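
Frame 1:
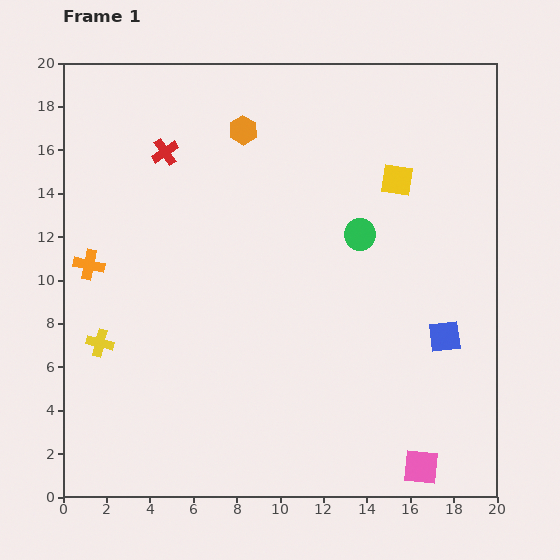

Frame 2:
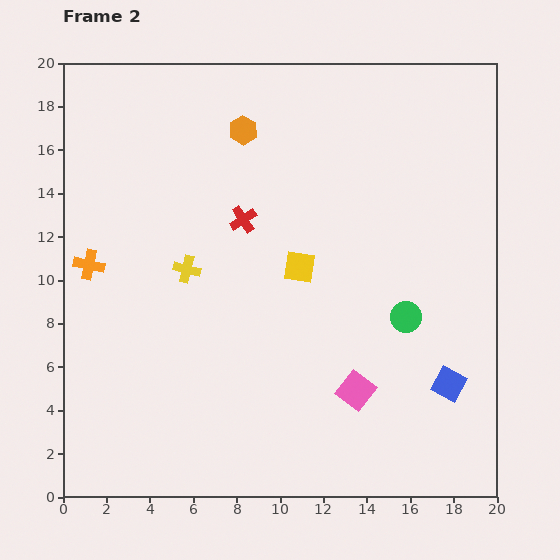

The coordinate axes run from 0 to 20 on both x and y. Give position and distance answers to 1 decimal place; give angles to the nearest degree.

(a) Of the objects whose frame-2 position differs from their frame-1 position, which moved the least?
the blue square

(moved 2.2)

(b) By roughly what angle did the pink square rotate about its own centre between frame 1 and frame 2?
31° clockwise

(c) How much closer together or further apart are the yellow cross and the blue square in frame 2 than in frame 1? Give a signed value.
-2.7

Distance in frame 1: 15.9. Distance in frame 2: 13.2.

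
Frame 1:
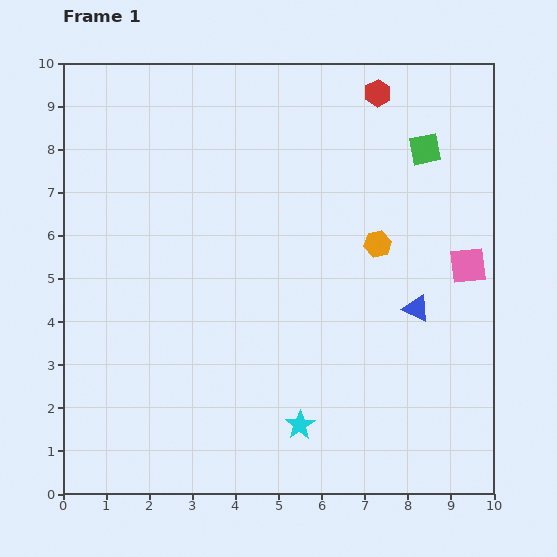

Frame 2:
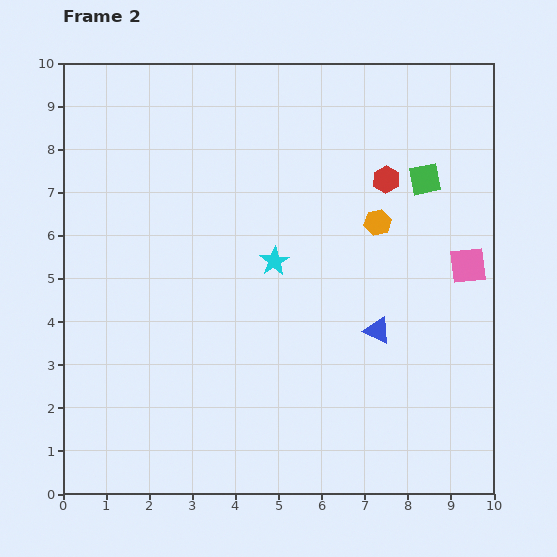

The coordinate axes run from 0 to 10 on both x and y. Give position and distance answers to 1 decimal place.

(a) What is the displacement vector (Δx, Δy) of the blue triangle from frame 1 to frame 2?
(-0.9, -0.5)

The blue triangle was at (8.2, 4.3) in frame 1 and (7.3, 3.8) in frame 2.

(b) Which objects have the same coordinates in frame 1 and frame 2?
the pink square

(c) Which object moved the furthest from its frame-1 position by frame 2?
the cyan star

(moved 3.8; next 2.0)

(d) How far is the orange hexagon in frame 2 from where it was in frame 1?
0.5

The orange hexagon moved from (7.3, 5.8) to (7.3, 6.3), a distance of √(0.0² + 0.5²) ≈ 0.5.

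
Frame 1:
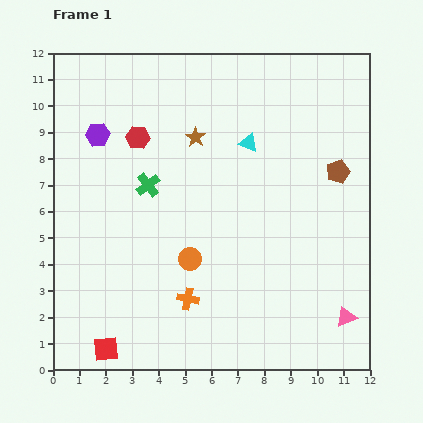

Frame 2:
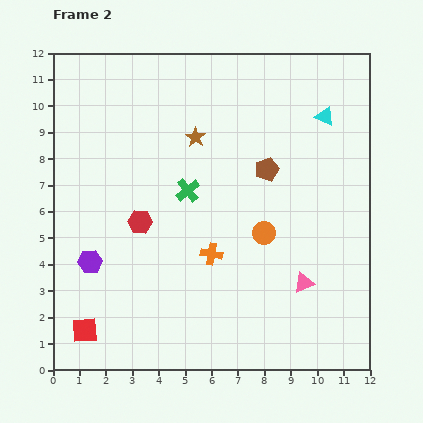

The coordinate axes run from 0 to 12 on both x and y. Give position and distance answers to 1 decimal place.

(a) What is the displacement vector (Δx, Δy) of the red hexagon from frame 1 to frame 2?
(0.1, -3.2)

The red hexagon was at (3.2, 8.8) in frame 1 and (3.3, 5.6) in frame 2.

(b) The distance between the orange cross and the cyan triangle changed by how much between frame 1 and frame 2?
+0.4

Distance in frame 1: 6.3. Distance in frame 2: 6.7.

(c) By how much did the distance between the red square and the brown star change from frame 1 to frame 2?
-0.3

Distance in frame 1: 8.7. Distance in frame 2: 8.4.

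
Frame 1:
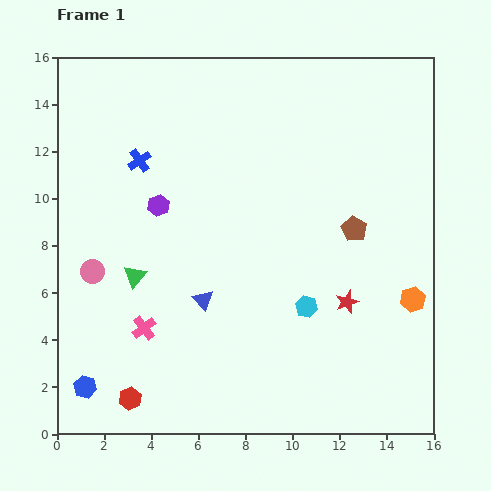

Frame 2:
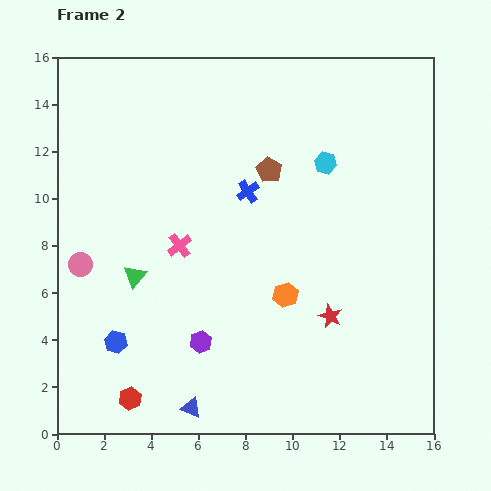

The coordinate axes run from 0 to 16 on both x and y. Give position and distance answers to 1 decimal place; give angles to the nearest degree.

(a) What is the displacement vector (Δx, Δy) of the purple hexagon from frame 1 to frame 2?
(1.8, -5.8)

The purple hexagon was at (4.3, 9.7) in frame 1 and (6.1, 3.9) in frame 2.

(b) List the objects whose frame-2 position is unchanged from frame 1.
the green triangle, the red hexagon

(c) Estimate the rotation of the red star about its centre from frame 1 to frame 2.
28° counter-clockwise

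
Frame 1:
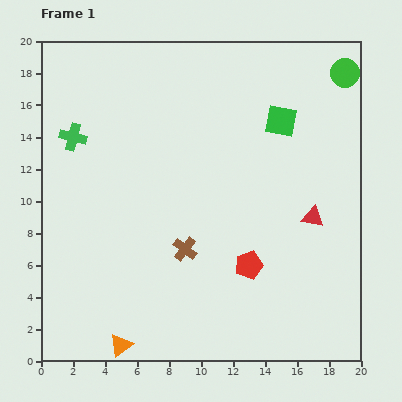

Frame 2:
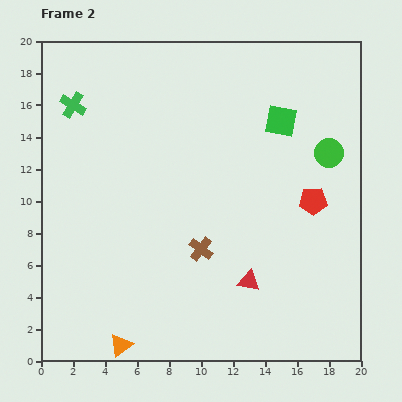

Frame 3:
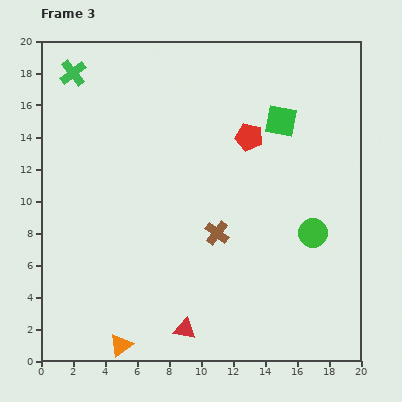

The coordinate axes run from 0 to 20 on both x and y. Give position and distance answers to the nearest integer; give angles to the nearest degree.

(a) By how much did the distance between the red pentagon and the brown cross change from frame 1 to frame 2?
+4

Distance in frame 1: 4. Distance in frame 2: 8.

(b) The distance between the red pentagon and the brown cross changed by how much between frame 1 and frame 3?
+2

Distance in frame 1: 4. Distance in frame 3: 6.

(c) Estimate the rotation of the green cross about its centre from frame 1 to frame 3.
37° clockwise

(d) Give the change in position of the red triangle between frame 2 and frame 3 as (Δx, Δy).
(-4, -3)

The red triangle was at (13, 5) in frame 2 and (9, 2) in frame 3.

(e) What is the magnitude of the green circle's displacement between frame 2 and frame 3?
5

The green circle moved from (18, 13) to (17, 8), a distance of √(1² + 5²) ≈ 5.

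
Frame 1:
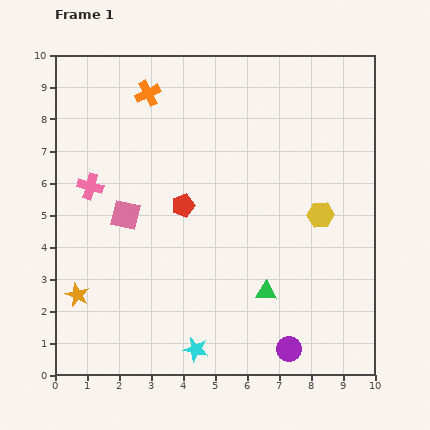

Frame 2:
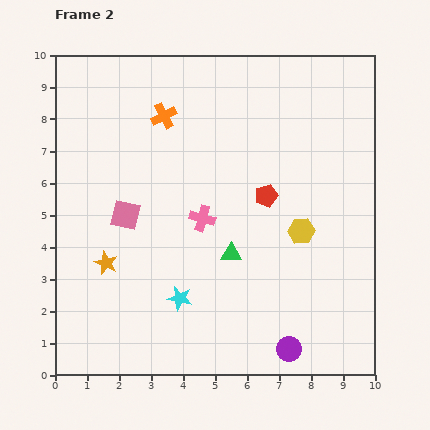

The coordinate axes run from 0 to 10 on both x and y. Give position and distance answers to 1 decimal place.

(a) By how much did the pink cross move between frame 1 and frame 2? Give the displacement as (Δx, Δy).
(3.5, -1.0)

The pink cross was at (1.1, 5.9) in frame 1 and (4.6, 4.9) in frame 2.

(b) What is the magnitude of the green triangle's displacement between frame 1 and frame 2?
1.6

The green triangle moved from (6.6, 2.6) to (5.5, 3.8), a distance of √(1.1² + 1.2²) ≈ 1.6.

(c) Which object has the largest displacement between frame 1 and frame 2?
the pink cross

(moved 3.6; next 2.6)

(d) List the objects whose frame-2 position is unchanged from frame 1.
the pink square, the purple circle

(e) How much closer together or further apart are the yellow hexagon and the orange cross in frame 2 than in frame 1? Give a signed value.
-1.0

Distance in frame 1: 6.6. Distance in frame 2: 5.6.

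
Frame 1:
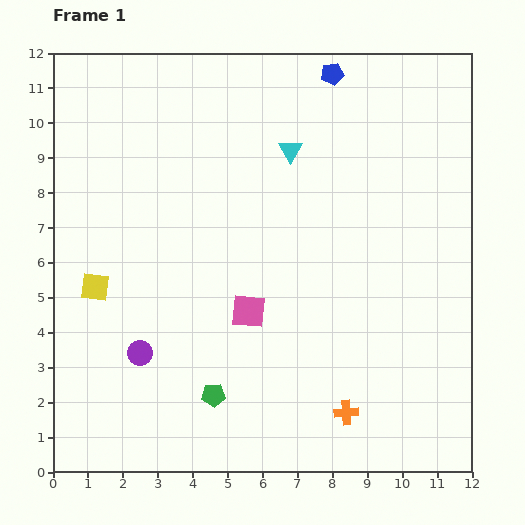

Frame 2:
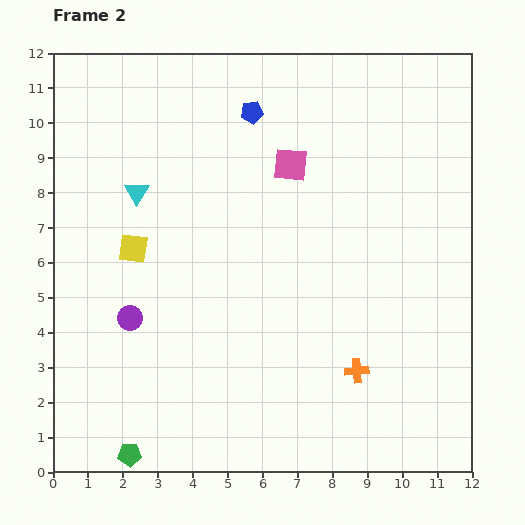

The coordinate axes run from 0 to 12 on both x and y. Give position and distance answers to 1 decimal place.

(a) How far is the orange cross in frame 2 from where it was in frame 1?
1.2

The orange cross moved from (8.4, 1.7) to (8.7, 2.9), a distance of √(0.3² + 1.2²) ≈ 1.2.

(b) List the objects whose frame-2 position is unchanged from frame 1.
none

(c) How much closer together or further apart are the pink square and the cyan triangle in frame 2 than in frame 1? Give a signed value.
-0.3

Distance in frame 1: 4.8. Distance in frame 2: 4.5.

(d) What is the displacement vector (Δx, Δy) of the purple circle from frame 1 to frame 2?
(-0.3, 1.0)

The purple circle was at (2.5, 3.4) in frame 1 and (2.2, 4.4) in frame 2.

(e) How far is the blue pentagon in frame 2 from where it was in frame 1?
2.5

The blue pentagon moved from (8.0, 11.4) to (5.7, 10.3), a distance of √(2.3² + 1.1²) ≈ 2.5.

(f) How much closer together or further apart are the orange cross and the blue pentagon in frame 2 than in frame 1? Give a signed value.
-1.7

Distance in frame 1: 9.7. Distance in frame 2: 8.0.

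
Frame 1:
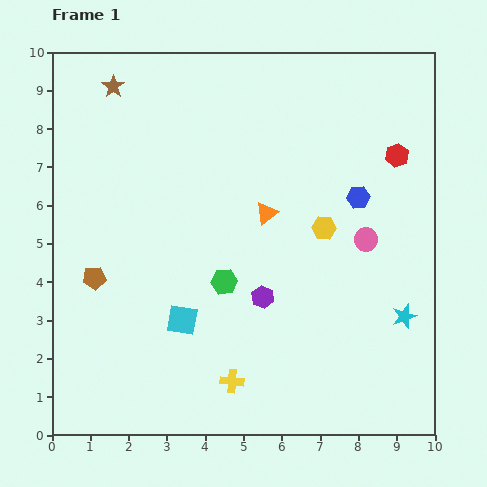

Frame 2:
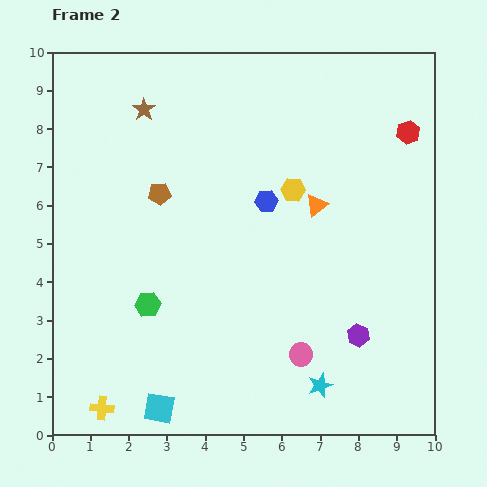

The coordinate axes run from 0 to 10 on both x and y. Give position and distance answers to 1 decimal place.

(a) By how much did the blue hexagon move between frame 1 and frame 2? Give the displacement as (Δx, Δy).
(-2.4, -0.1)

The blue hexagon was at (8.0, 6.2) in frame 1 and (5.6, 6.1) in frame 2.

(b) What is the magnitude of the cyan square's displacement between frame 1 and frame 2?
2.4

The cyan square moved from (3.4, 3.0) to (2.8, 0.7), a distance of √(0.6² + 2.3²) ≈ 2.4.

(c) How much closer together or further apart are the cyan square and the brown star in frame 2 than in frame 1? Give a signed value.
+1.4

Distance in frame 1: 6.4. Distance in frame 2: 7.8.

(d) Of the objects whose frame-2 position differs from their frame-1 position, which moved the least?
the red hexagon

(moved 0.7)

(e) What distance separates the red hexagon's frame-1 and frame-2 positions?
0.7

The red hexagon moved from (9.0, 7.3) to (9.3, 7.9), a distance of √(0.3² + 0.6²) ≈ 0.7.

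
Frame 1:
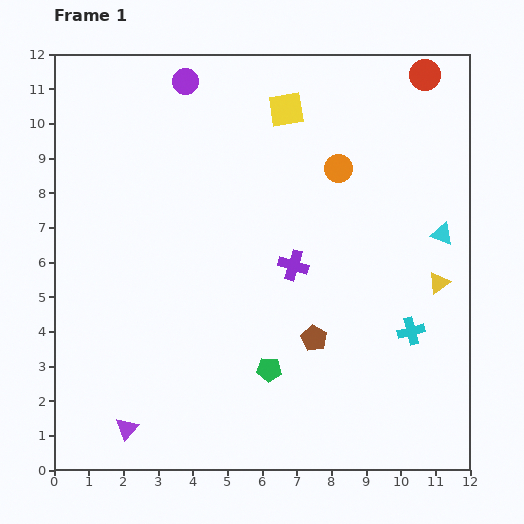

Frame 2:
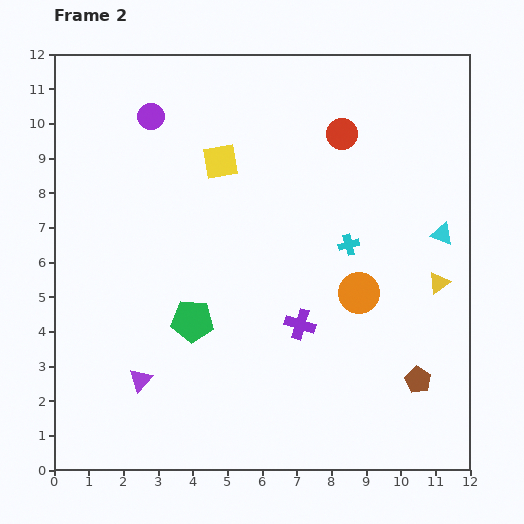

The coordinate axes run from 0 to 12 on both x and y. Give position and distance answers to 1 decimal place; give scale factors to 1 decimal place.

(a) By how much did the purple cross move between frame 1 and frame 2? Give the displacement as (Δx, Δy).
(0.2, -1.7)

The purple cross was at (6.9, 5.9) in frame 1 and (7.1, 4.2) in frame 2.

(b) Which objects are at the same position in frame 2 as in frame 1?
the cyan triangle, the yellow triangle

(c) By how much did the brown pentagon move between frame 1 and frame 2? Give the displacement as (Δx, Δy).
(3.0, -1.2)

The brown pentagon was at (7.5, 3.8) in frame 1 and (10.5, 2.6) in frame 2.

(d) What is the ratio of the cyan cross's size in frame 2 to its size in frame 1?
0.8×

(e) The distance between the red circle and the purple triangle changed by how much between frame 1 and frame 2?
-4.1

Distance in frame 1: 13.3. Distance in frame 2: 9.2.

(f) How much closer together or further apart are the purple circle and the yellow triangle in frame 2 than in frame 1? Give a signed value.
+0.3

Distance in frame 1: 9.3. Distance in frame 2: 9.6.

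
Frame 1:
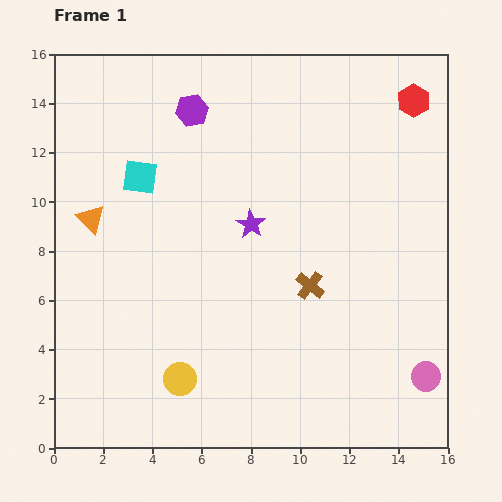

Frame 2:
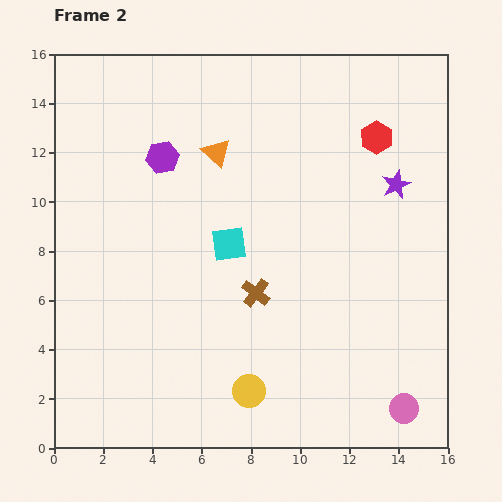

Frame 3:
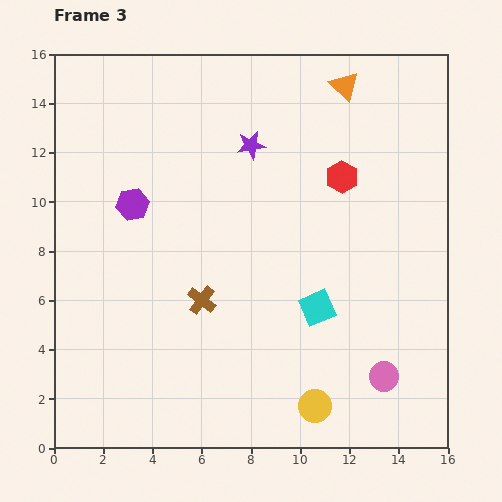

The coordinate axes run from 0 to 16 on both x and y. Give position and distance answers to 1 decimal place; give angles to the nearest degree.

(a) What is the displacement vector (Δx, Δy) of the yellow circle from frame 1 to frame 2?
(2.8, -0.5)

The yellow circle was at (5.1, 2.8) in frame 1 and (7.9, 2.3) in frame 2.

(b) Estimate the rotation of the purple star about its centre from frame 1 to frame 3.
31° clockwise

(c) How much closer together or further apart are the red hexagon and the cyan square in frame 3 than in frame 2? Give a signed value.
-2.0

Distance in frame 2: 7.4. Distance in frame 3: 5.4.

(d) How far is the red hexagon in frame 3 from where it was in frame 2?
2.1

The red hexagon moved from (13.1, 12.6) to (11.7, 11.0), a distance of √(1.4² + 1.6²) ≈ 2.1.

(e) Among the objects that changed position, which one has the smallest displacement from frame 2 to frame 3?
the pink circle

(moved 1.5)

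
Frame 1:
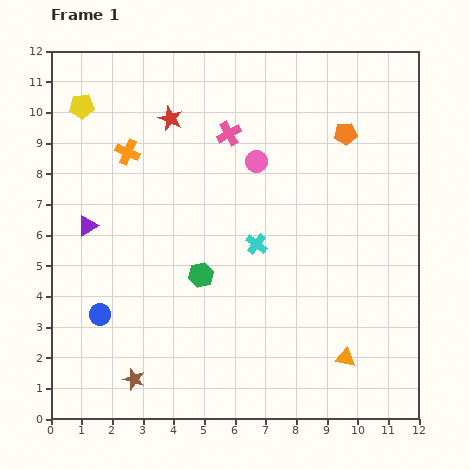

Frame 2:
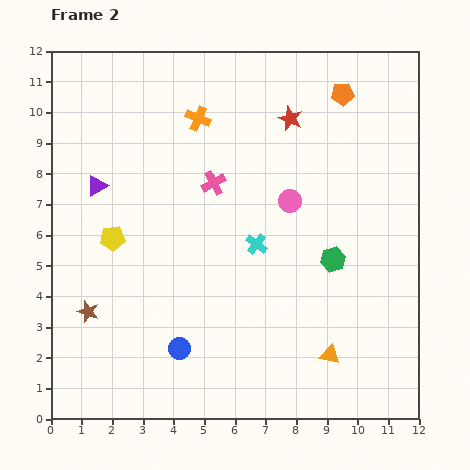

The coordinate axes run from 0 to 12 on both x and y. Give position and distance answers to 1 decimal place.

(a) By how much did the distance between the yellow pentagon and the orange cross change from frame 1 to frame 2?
+2.7

Distance in frame 1: 2.1. Distance in frame 2: 4.8.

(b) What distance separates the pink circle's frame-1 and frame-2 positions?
1.7

The pink circle moved from (6.7, 8.4) to (7.8, 7.1), a distance of √(1.1² + 1.3²) ≈ 1.7.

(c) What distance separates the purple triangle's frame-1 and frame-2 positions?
1.3

The purple triangle moved from (1.2, 6.3) to (1.5, 7.6), a distance of √(0.3² + 1.3²) ≈ 1.3.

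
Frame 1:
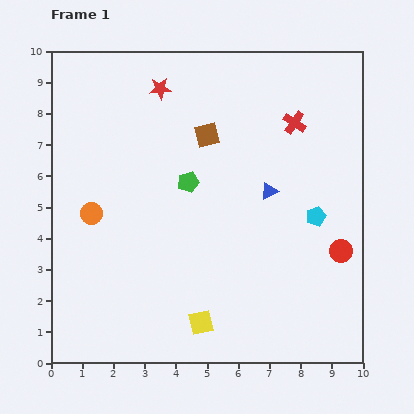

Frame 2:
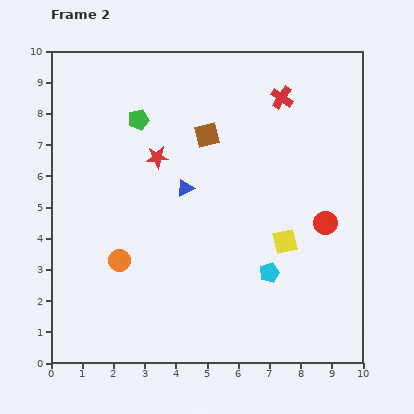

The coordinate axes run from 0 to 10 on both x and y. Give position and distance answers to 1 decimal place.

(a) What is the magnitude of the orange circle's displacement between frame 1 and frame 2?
1.7

The orange circle moved from (1.3, 4.8) to (2.2, 3.3), a distance of √(0.9² + 1.5²) ≈ 1.7.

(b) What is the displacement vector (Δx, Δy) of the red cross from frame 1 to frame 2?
(-0.4, 0.8)

The red cross was at (7.8, 7.7) in frame 1 and (7.4, 8.5) in frame 2.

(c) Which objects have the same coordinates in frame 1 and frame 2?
the brown square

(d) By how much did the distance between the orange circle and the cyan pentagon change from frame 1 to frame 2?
-2.4

Distance in frame 1: 7.2. Distance in frame 2: 4.8.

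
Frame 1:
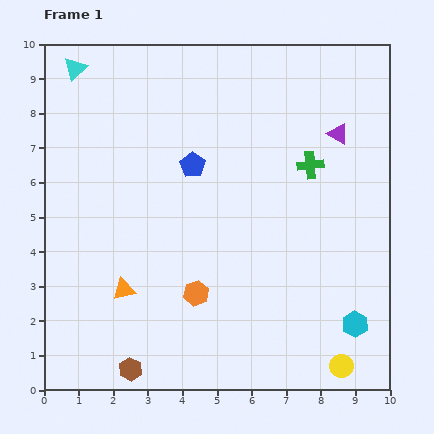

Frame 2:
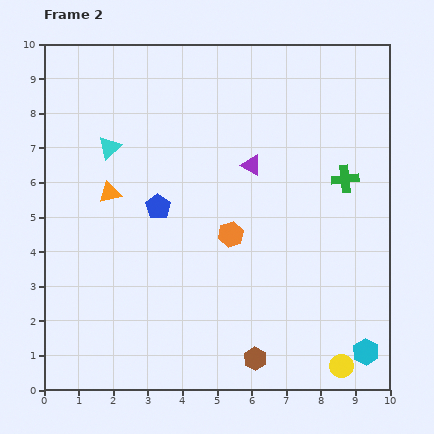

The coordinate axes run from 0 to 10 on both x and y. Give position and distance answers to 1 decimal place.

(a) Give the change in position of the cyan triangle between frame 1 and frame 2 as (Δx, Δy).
(1.0, -2.3)

The cyan triangle was at (0.9, 9.3) in frame 1 and (1.9, 7.0) in frame 2.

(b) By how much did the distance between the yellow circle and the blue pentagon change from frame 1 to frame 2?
-0.2

Distance in frame 1: 7.2. Distance in frame 2: 7.0.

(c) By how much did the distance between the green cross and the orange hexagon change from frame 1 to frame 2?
-1.3

Distance in frame 1: 5.0. Distance in frame 2: 3.7.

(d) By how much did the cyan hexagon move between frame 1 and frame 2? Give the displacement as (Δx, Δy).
(0.3, -0.8)

The cyan hexagon was at (9.0, 1.9) in frame 1 and (9.3, 1.1) in frame 2.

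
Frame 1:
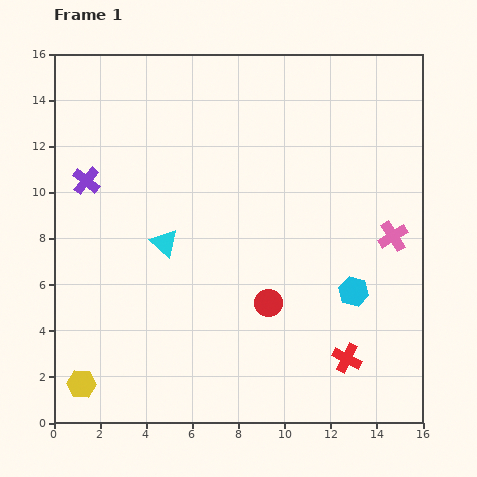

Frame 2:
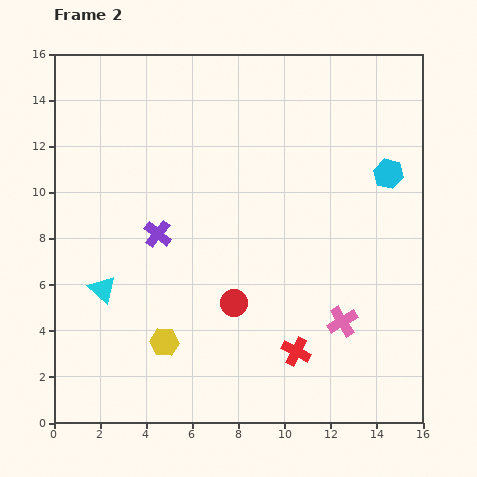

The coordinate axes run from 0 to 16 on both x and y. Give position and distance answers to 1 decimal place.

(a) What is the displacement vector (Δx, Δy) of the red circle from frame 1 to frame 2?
(-1.5, 0.0)

The red circle was at (9.3, 5.2) in frame 1 and (7.8, 5.2) in frame 2.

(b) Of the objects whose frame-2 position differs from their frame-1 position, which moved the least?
the red circle

(moved 1.5)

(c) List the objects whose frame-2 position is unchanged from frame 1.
none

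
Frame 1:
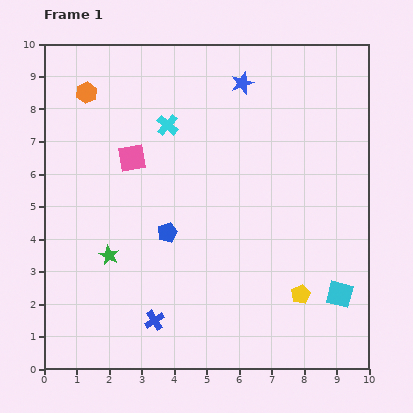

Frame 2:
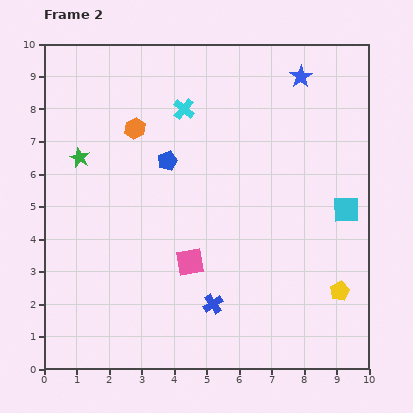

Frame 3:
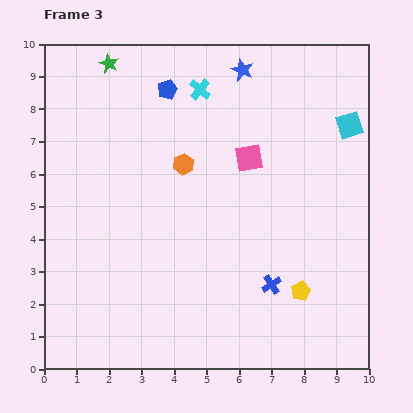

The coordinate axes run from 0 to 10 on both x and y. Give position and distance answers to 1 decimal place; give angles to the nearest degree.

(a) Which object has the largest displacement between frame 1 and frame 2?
the pink square

(moved 3.7; next 3.1)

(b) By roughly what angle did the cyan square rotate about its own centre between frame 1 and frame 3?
32° counter-clockwise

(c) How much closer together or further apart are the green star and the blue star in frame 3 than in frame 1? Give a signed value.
-2.6

Distance in frame 1: 6.7. Distance in frame 3: 4.1.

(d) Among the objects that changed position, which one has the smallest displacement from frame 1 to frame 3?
the yellow pentagon

(moved 0.1)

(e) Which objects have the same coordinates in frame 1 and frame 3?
none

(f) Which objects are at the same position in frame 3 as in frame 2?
none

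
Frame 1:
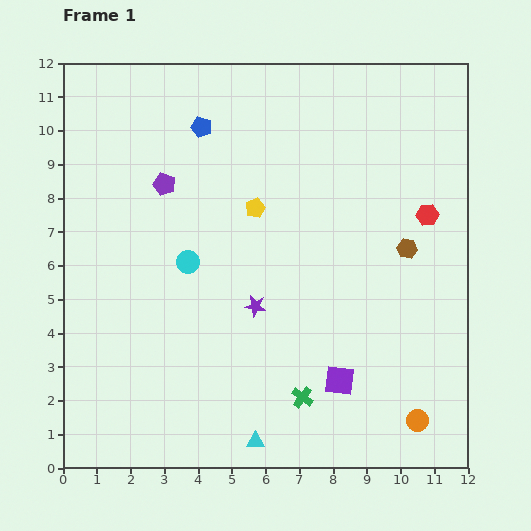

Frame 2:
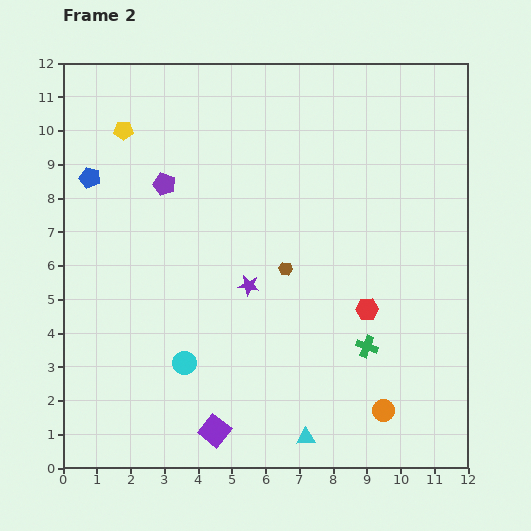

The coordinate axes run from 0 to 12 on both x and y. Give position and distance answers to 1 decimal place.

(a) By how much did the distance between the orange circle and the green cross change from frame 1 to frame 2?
-1.5

Distance in frame 1: 3.5. Distance in frame 2: 2.0.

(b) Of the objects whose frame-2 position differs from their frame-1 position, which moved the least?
the purple star

(moved 0.6)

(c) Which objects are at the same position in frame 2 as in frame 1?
the purple pentagon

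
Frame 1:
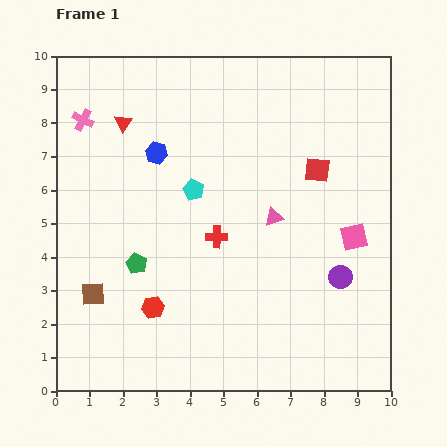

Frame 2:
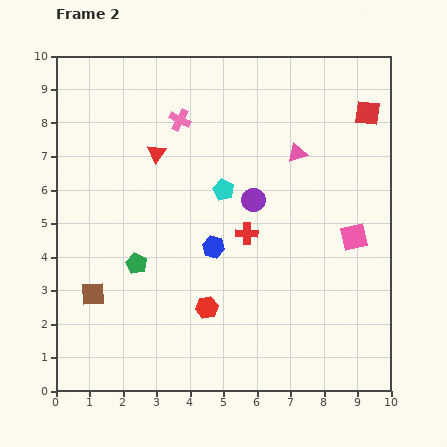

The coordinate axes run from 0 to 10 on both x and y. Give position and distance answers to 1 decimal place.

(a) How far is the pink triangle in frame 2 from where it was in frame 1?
2.0

The pink triangle moved from (6.5, 5.2) to (7.2, 7.1), a distance of √(0.7² + 1.9²) ≈ 2.0.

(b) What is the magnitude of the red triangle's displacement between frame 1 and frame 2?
1.3

The red triangle moved from (2.0, 8.0) to (3.0, 7.1), a distance of √(1.0² + 0.9²) ≈ 1.3.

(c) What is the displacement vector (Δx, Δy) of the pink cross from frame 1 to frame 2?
(2.9, 0.0)

The pink cross was at (0.8, 8.1) in frame 1 and (3.7, 8.1) in frame 2.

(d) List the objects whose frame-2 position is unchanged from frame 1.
the pink square, the brown square, the green pentagon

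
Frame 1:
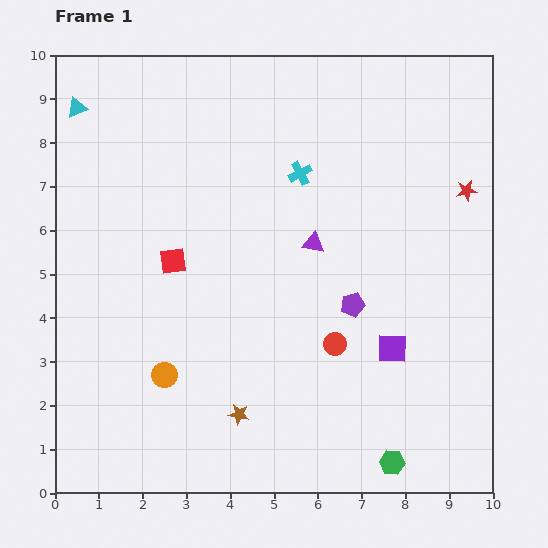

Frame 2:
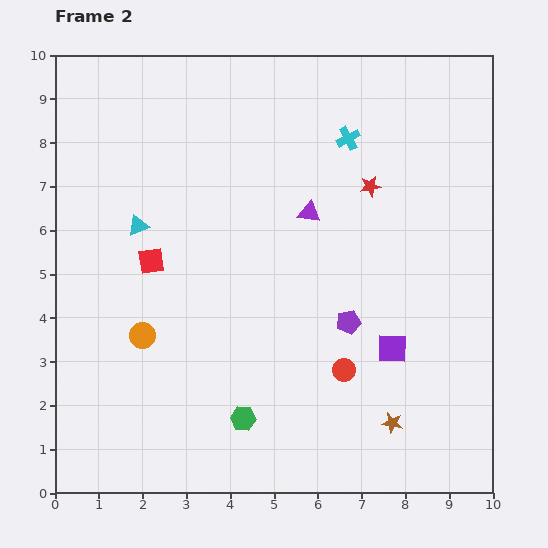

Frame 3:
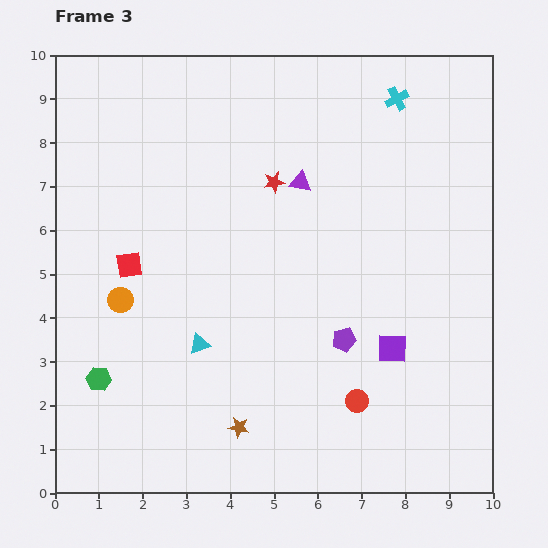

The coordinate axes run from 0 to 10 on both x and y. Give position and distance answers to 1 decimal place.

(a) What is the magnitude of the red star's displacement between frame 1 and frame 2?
2.2

The red star moved from (9.4, 6.9) to (7.2, 7.0), a distance of √(2.2² + 0.1²) ≈ 2.2.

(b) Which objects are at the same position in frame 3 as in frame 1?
the purple square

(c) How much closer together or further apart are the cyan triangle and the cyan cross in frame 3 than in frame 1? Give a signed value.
+1.9

Distance in frame 1: 5.3. Distance in frame 3: 7.2.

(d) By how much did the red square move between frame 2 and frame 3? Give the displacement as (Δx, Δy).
(-0.5, -0.1)

The red square was at (2.2, 5.3) in frame 2 and (1.7, 5.2) in frame 3.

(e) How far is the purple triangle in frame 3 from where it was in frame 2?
0.7

The purple triangle moved from (5.8, 6.4) to (5.6, 7.1), a distance of √(0.2² + 0.7²) ≈ 0.7.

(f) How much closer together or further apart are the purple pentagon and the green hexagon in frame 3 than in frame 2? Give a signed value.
+2.4

Distance in frame 2: 3.3. Distance in frame 3: 5.7.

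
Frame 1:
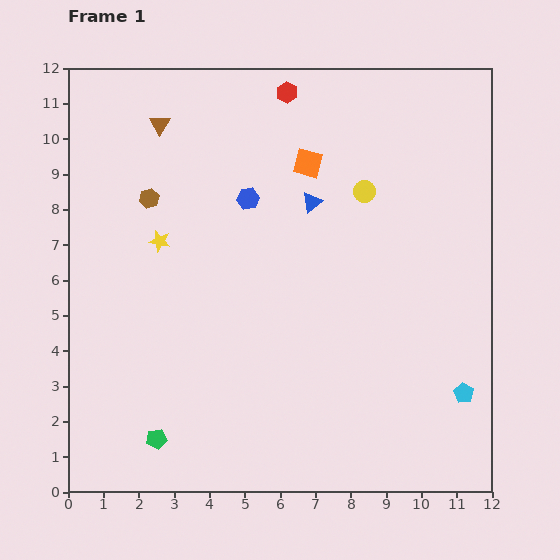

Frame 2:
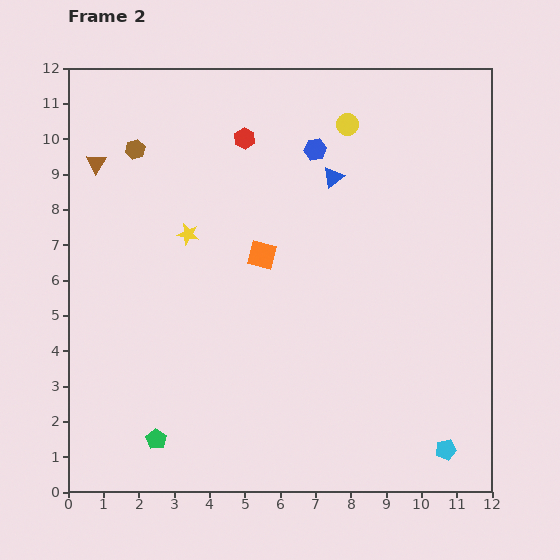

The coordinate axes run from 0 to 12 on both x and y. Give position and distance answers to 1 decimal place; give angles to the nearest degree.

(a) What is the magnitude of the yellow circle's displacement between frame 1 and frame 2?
2.0

The yellow circle moved from (8.4, 8.5) to (7.9, 10.4), a distance of √(0.5² + 1.9²) ≈ 2.0.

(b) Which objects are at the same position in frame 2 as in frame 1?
the green pentagon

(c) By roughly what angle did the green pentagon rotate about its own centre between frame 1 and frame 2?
30° counter-clockwise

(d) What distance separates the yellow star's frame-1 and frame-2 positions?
0.8

The yellow star moved from (2.6, 7.1) to (3.4, 7.3), a distance of √(0.8² + 0.2²) ≈ 0.8.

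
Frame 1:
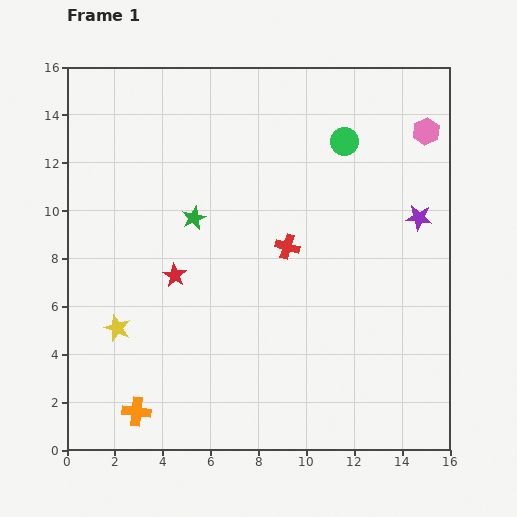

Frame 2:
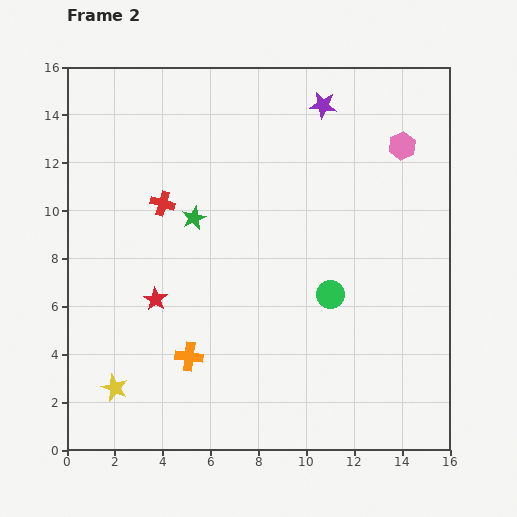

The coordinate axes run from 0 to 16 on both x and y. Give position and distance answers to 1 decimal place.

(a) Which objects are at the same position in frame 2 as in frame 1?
the green star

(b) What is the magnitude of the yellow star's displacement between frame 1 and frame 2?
2.5

The yellow star moved from (2.1, 5.1) to (2.0, 2.6), a distance of √(0.1² + 2.5²) ≈ 2.5.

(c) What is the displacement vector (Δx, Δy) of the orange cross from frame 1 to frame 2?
(2.2, 2.3)

The orange cross was at (2.9, 1.6) in frame 1 and (5.1, 3.9) in frame 2.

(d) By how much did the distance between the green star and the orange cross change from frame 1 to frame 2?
-2.6

Distance in frame 1: 8.4. Distance in frame 2: 5.8.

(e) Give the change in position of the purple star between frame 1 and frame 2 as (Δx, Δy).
(-4.0, 4.7)

The purple star was at (14.7, 9.7) in frame 1 and (10.7, 14.4) in frame 2.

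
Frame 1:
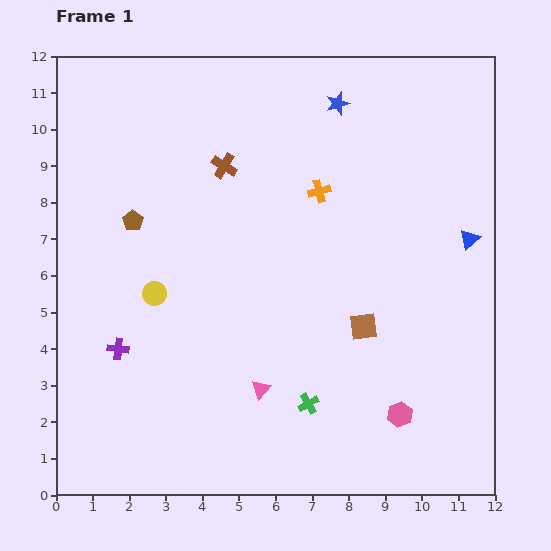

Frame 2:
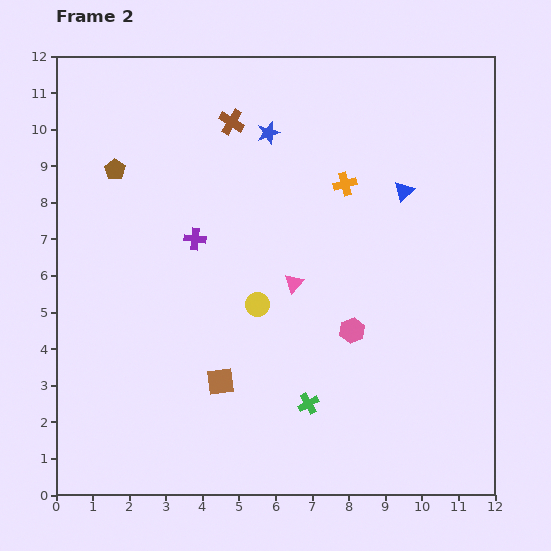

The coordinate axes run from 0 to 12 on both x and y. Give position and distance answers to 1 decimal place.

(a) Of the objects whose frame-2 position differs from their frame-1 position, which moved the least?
the orange cross

(moved 0.7)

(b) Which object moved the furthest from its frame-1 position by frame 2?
the brown square

(moved 4.2; next 3.7)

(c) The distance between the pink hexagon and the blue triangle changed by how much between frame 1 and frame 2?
-1.2

Distance in frame 1: 5.2. Distance in frame 2: 4.0.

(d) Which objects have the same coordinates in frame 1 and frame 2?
the green cross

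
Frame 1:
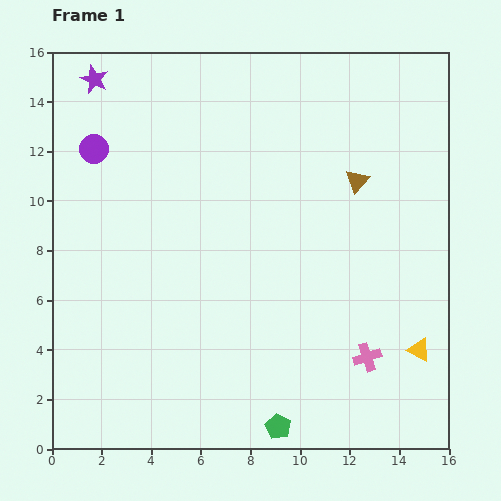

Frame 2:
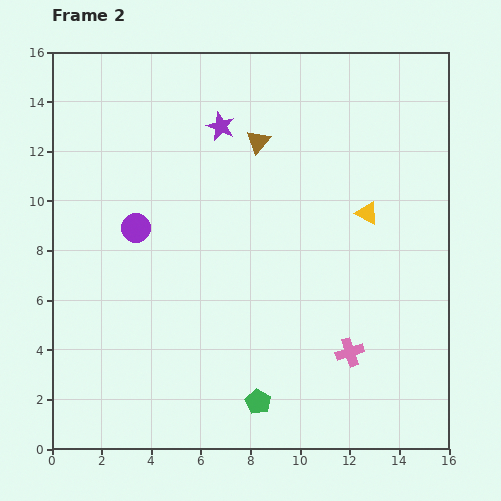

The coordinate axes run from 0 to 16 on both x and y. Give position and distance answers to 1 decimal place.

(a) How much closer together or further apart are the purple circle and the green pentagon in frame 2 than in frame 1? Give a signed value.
-4.9

Distance in frame 1: 13.4. Distance in frame 2: 8.5.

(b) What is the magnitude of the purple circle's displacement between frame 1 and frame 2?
3.6

The purple circle moved from (1.7, 12.1) to (3.4, 8.9), a distance of √(1.7² + 3.2²) ≈ 3.6.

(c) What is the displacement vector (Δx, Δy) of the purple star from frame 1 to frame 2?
(5.1, -1.9)

The purple star was at (1.7, 14.9) in frame 1 and (6.8, 13.0) in frame 2.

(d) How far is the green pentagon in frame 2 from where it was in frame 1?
1.3

The green pentagon moved from (9.1, 0.9) to (8.3, 1.9), a distance of √(0.8² + 1.0²) ≈ 1.3.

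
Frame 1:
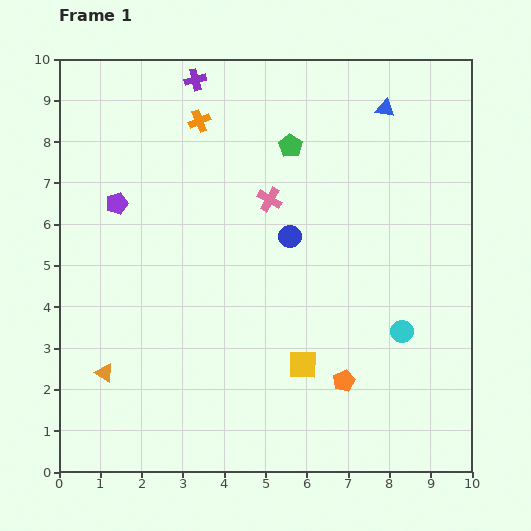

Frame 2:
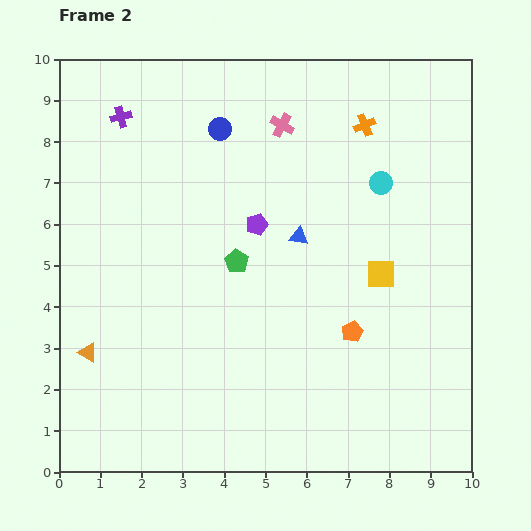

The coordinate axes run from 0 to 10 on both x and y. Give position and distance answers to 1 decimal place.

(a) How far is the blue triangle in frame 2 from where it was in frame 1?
3.7

The blue triangle moved from (7.9, 8.8) to (5.8, 5.7), a distance of √(2.1² + 3.1²) ≈ 3.7.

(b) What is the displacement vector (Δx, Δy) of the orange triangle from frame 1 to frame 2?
(-0.4, 0.5)

The orange triangle was at (1.1, 2.4) in frame 1 and (0.7, 2.9) in frame 2.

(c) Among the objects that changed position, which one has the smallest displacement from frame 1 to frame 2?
the orange triangle

(moved 0.6)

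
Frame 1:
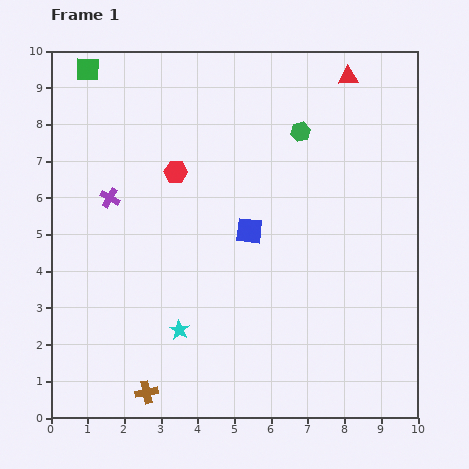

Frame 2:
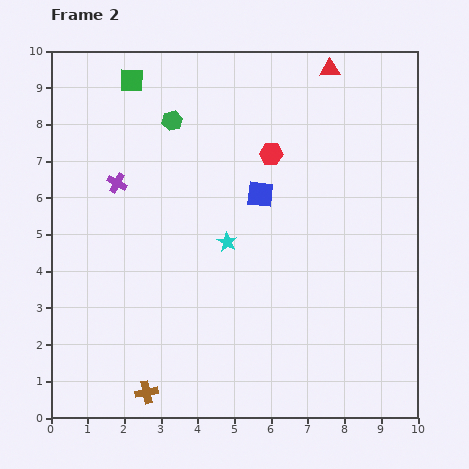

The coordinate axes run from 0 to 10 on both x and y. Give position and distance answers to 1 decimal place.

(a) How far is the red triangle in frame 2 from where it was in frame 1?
0.5

The red triangle moved from (8.1, 9.3) to (7.6, 9.5), a distance of √(0.5² + 0.2²) ≈ 0.5.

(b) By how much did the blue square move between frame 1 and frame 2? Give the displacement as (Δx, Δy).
(0.3, 1.0)

The blue square was at (5.4, 5.1) in frame 1 and (5.7, 6.1) in frame 2.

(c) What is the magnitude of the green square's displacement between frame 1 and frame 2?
1.2

The green square moved from (1.0, 9.5) to (2.2, 9.2), a distance of √(1.2² + 0.3²) ≈ 1.2.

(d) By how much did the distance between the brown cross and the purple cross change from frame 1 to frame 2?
+0.4

Distance in frame 1: 5.4. Distance in frame 2: 5.8.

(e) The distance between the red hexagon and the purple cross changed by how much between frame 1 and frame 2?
+2.4

Distance in frame 1: 1.9. Distance in frame 2: 4.3.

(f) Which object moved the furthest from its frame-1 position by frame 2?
the green hexagon

(moved 3.5; next 2.7)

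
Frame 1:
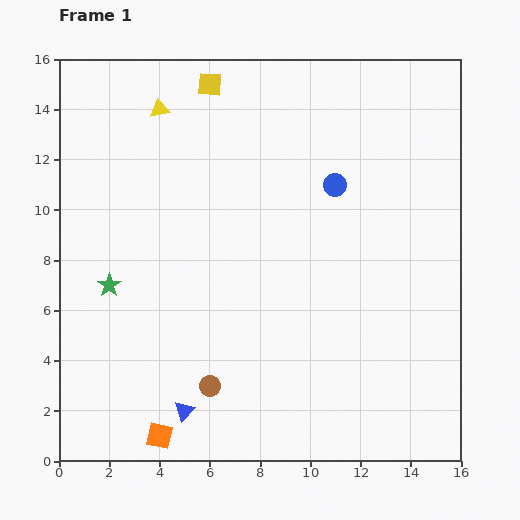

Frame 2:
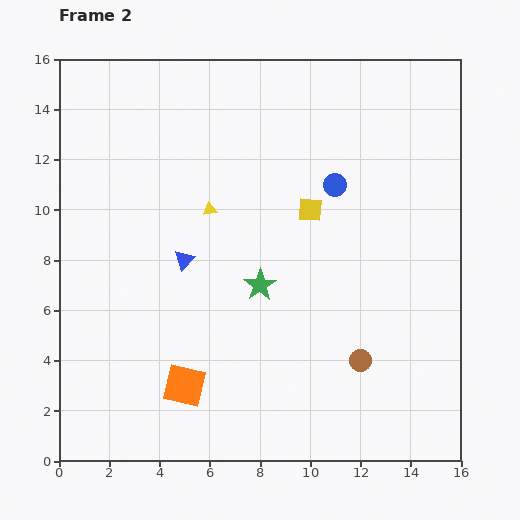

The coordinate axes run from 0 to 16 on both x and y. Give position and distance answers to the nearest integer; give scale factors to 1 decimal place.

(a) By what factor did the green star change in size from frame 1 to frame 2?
1.4×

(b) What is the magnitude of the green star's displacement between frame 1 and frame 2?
6

The green star moved from (2, 7) to (8, 7), a distance of √(6² + 0²) ≈ 6.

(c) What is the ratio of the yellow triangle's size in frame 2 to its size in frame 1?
0.7×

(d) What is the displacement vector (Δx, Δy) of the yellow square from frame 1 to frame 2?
(4, -5)

The yellow square was at (6, 15) in frame 1 and (10, 10) in frame 2.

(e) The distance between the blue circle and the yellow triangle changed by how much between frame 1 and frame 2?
-3

Distance in frame 1: 8. Distance in frame 2: 5.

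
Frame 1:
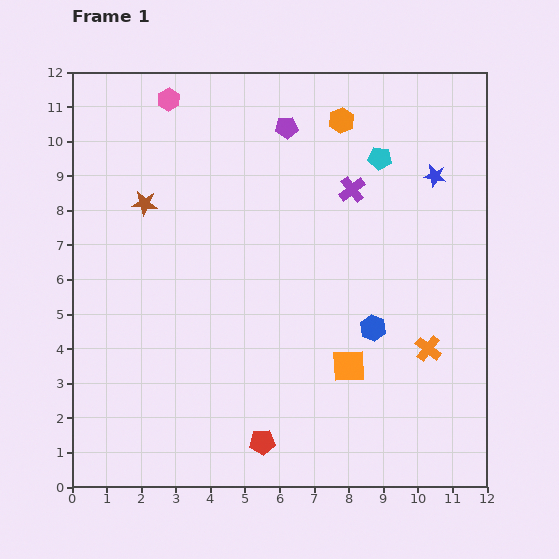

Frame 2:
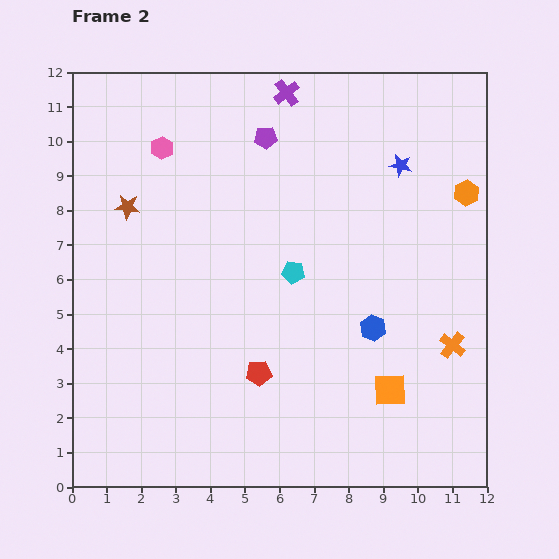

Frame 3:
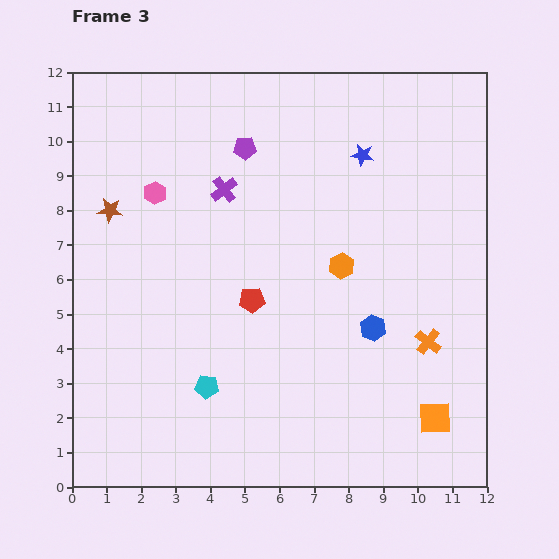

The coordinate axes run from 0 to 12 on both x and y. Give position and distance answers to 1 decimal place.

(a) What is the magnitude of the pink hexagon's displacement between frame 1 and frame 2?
1.4

The pink hexagon moved from (2.8, 11.2) to (2.6, 9.8), a distance of √(0.2² + 1.4²) ≈ 1.4.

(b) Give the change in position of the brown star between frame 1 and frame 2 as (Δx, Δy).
(-0.5, -0.1)

The brown star was at (2.1, 8.2) in frame 1 and (1.6, 8.1) in frame 2.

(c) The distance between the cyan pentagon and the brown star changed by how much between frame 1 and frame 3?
-1.1

Distance in frame 1: 6.9. Distance in frame 3: 5.8.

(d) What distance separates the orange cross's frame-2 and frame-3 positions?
0.7

The orange cross moved from (11.0, 4.1) to (10.3, 4.2), a distance of √(0.7² + 0.1²) ≈ 0.7.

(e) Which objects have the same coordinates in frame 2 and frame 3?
the blue hexagon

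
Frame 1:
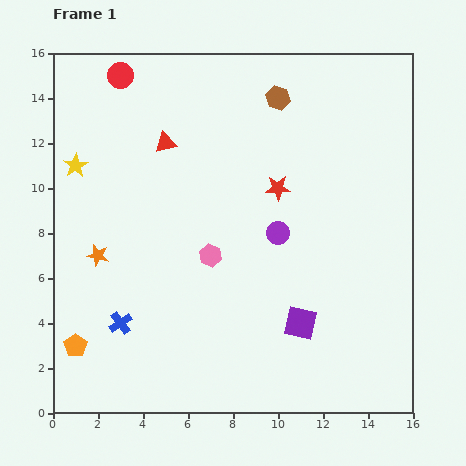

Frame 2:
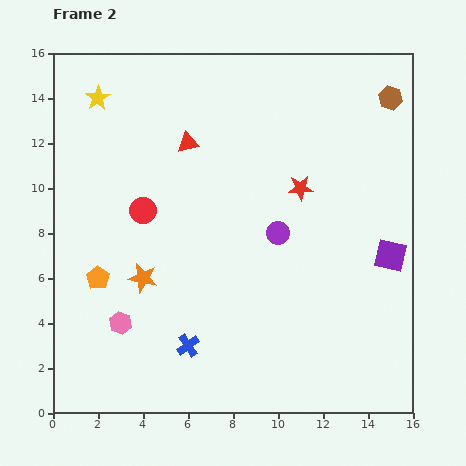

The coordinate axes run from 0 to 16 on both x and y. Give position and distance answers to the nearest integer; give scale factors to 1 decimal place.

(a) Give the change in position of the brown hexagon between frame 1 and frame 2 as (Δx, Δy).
(5, 0)

The brown hexagon was at (10, 14) in frame 1 and (15, 14) in frame 2.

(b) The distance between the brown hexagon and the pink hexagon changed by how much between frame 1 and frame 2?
+8

Distance in frame 1: 8. Distance in frame 2: 16.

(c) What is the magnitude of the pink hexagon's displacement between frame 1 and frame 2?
5

The pink hexagon moved from (7, 7) to (3, 4), a distance of √(4² + 3²) ≈ 5.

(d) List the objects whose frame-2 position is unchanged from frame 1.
the purple circle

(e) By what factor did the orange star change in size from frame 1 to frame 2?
1.4×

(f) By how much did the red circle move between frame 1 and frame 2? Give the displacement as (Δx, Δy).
(1, -6)

The red circle was at (3, 15) in frame 1 and (4, 9) in frame 2.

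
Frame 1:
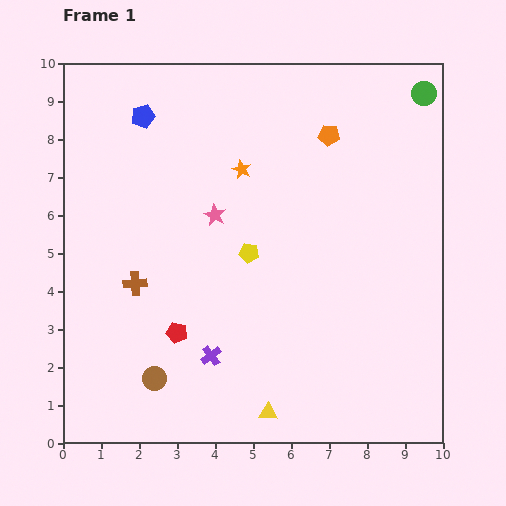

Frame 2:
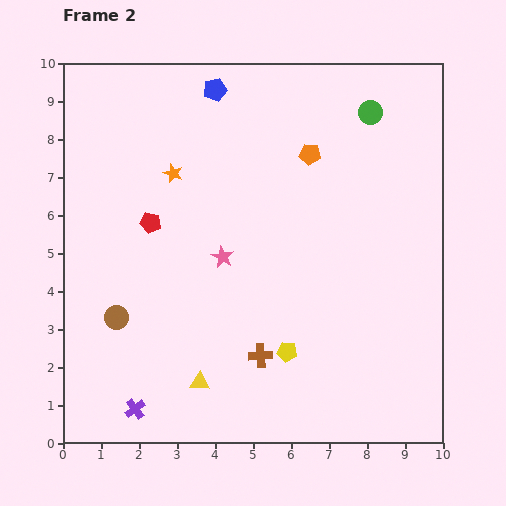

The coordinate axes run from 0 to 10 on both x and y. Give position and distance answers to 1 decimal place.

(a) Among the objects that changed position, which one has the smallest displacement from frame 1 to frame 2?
the orange pentagon

(moved 0.7)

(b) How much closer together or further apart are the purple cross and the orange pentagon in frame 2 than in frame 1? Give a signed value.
+1.5

Distance in frame 1: 6.6. Distance in frame 2: 8.1.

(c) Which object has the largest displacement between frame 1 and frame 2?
the brown cross

(moved 3.8; next 3.0)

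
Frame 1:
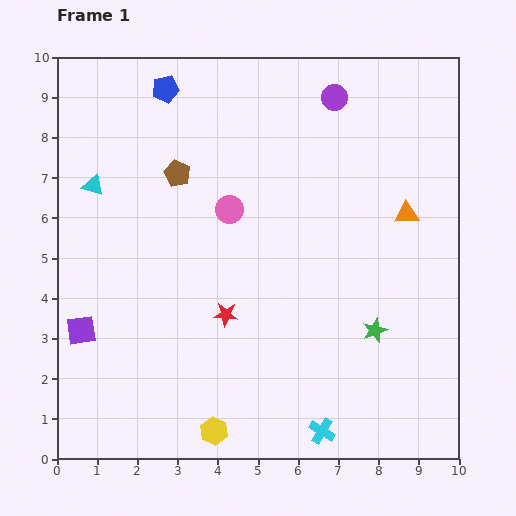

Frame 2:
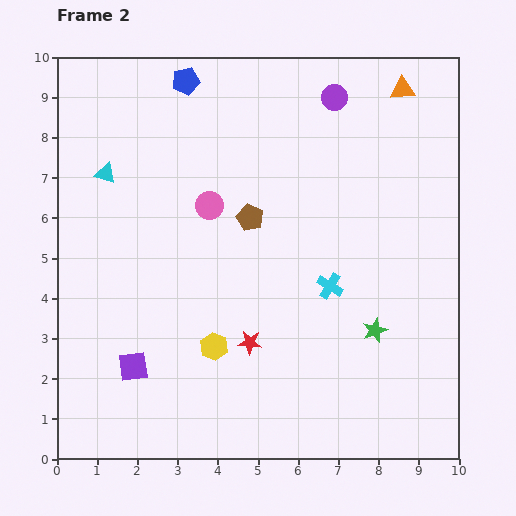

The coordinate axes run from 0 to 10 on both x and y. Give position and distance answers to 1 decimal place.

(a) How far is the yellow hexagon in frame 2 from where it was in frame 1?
2.1

The yellow hexagon moved from (3.9, 0.7) to (3.9, 2.8), a distance of √(0.0² + 2.1²) ≈ 2.1.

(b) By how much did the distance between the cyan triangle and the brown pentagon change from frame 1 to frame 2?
+1.7

Distance in frame 1: 2.1. Distance in frame 2: 3.8.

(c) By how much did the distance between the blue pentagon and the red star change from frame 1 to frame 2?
+0.9

Distance in frame 1: 5.8. Distance in frame 2: 6.7.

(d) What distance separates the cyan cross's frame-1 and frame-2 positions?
3.6

The cyan cross moved from (6.6, 0.7) to (6.8, 4.3), a distance of √(0.2² + 3.6²) ≈ 3.6.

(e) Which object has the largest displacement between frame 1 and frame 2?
the cyan cross

(moved 3.6; next 3.1)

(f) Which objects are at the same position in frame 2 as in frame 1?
the purple circle, the green star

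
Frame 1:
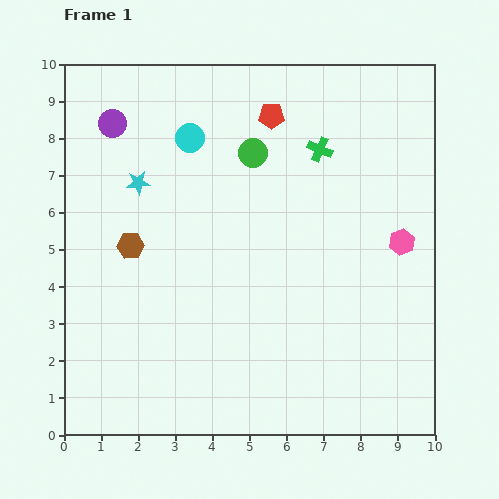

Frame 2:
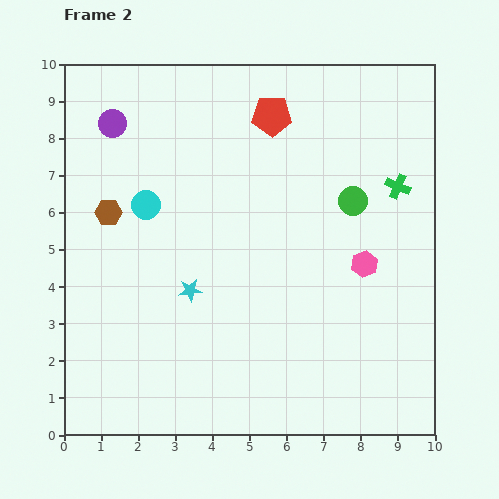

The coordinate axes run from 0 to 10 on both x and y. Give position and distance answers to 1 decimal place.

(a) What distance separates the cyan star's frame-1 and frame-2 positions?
3.2

The cyan star moved from (2.0, 6.8) to (3.4, 3.9), a distance of √(1.4² + 2.9²) ≈ 3.2.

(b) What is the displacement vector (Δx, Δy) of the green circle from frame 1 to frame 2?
(2.7, -1.3)

The green circle was at (5.1, 7.6) in frame 1 and (7.8, 6.3) in frame 2.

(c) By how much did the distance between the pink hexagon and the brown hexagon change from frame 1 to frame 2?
-0.3

Distance in frame 1: 7.3. Distance in frame 2: 7.0.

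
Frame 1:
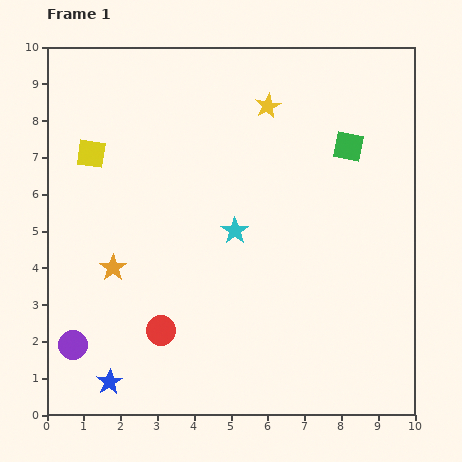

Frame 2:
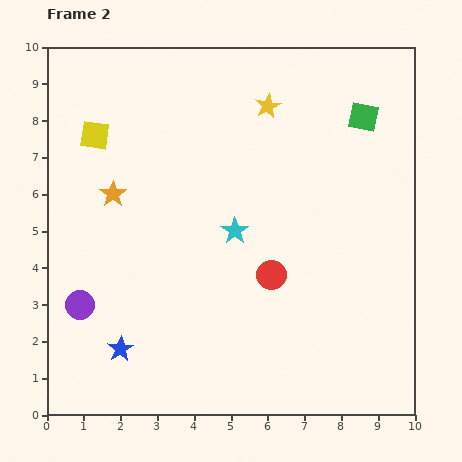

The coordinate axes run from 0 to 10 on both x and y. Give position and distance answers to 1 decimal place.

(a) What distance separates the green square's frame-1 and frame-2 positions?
0.9

The green square moved from (8.2, 7.3) to (8.6, 8.1), a distance of √(0.4² + 0.8²) ≈ 0.9.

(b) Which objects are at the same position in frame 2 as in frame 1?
the cyan star, the yellow star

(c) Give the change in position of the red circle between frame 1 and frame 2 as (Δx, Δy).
(3.0, 1.5)

The red circle was at (3.1, 2.3) in frame 1 and (6.1, 3.8) in frame 2.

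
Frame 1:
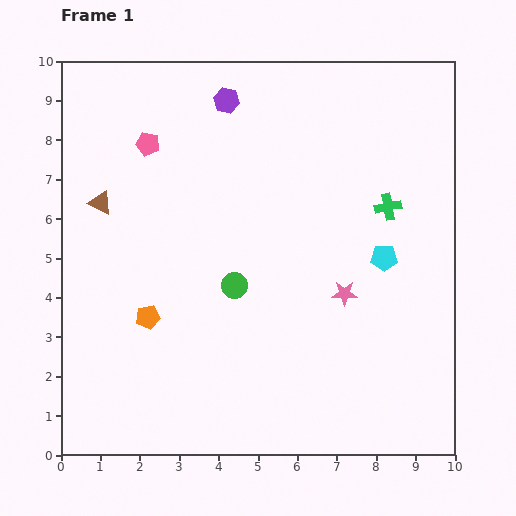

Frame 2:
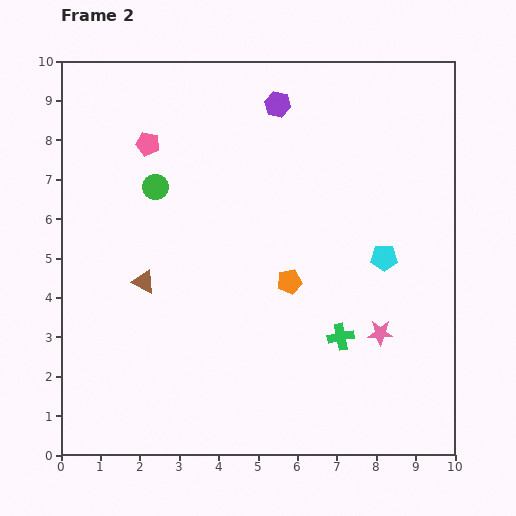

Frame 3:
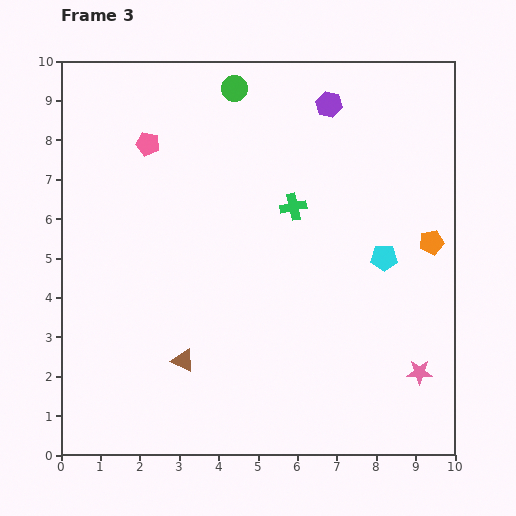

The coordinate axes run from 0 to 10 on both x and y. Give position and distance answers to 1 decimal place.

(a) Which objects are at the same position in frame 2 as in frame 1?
the cyan pentagon, the pink pentagon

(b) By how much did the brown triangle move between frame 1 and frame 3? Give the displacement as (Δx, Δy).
(2.1, -4.0)

The brown triangle was at (1.0, 6.4) in frame 1 and (3.1, 2.4) in frame 3.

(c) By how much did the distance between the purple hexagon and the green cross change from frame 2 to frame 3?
-3.3

Distance in frame 2: 6.1. Distance in frame 3: 2.8.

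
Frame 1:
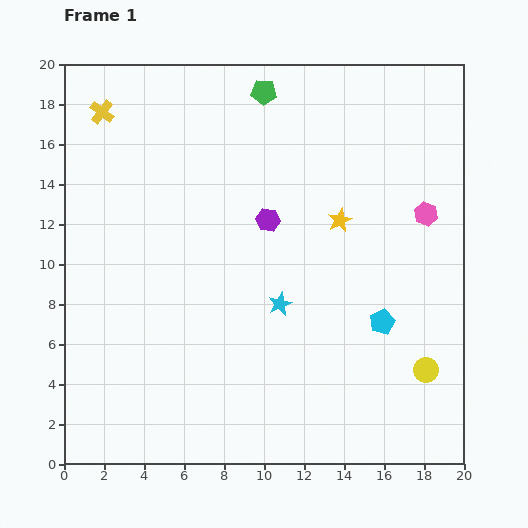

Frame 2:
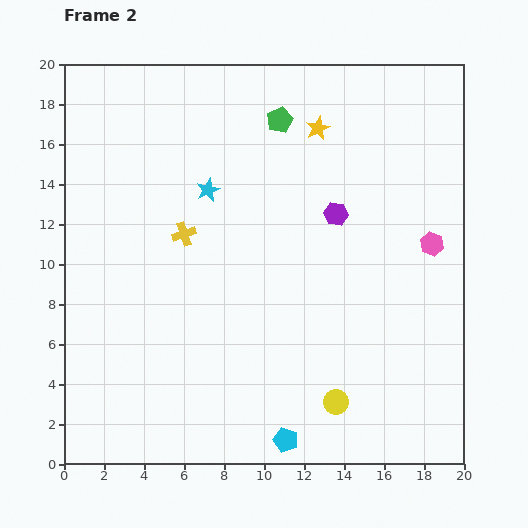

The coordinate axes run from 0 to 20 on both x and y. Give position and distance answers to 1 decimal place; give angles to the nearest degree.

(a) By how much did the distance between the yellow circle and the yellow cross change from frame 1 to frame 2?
-9.4

Distance in frame 1: 20.7. Distance in frame 2: 11.3.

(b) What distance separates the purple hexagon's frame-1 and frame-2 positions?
3.4

The purple hexagon moved from (10.2, 12.2) to (13.6, 12.5), a distance of √(3.4² + 0.3²) ≈ 3.4.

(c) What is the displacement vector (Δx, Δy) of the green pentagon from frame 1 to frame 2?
(0.8, -1.4)

The green pentagon was at (10.0, 18.6) in frame 1 and (10.8, 17.2) in frame 2.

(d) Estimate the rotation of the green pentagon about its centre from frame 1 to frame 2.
29° counter-clockwise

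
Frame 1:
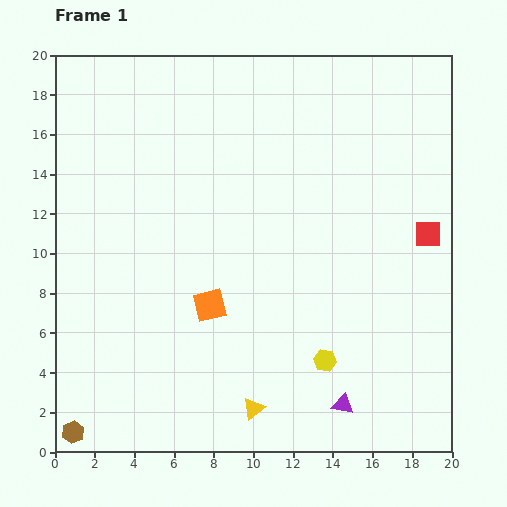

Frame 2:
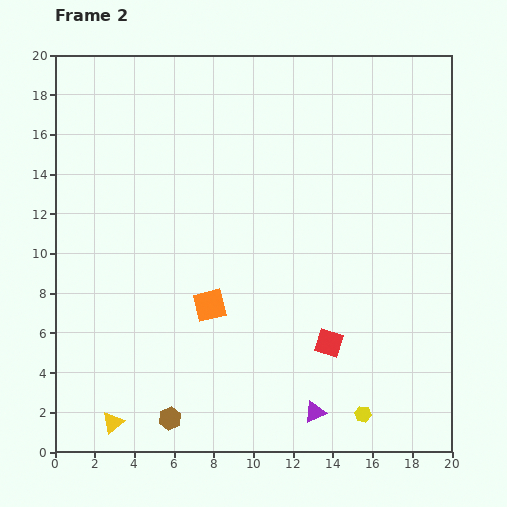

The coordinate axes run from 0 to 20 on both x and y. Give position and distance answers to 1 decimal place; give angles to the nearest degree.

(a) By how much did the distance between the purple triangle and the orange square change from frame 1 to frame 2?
-0.8

Distance in frame 1: 8.4. Distance in frame 2: 7.6.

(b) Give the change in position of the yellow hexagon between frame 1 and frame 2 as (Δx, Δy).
(1.9, -2.7)

The yellow hexagon was at (13.6, 4.6) in frame 1 and (15.5, 1.9) in frame 2.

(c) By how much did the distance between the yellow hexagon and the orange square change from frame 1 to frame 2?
+3.1

Distance in frame 1: 6.4. Distance in frame 2: 9.5.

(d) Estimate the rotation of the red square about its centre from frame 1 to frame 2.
17° clockwise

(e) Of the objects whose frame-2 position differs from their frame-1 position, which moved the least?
the purple triangle

(moved 1.5)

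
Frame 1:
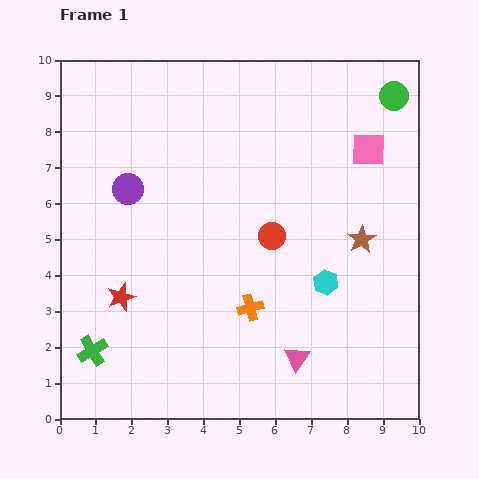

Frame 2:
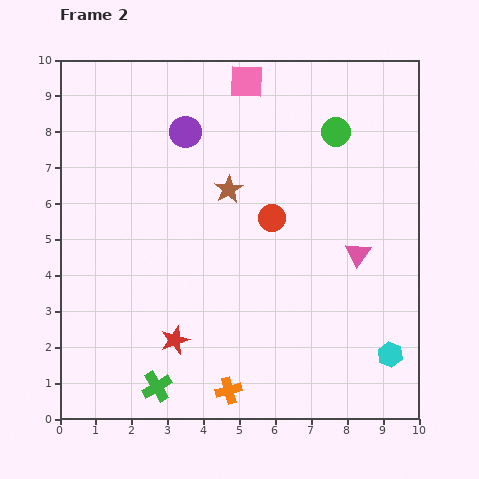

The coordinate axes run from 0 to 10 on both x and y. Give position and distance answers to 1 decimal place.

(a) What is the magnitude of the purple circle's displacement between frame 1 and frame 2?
2.3

The purple circle moved from (1.9, 6.4) to (3.5, 8.0), a distance of √(1.6² + 1.6²) ≈ 2.3.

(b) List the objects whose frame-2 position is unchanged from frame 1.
none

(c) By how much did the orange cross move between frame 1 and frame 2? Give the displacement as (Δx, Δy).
(-0.6, -2.3)

The orange cross was at (5.3, 3.1) in frame 1 and (4.7, 0.8) in frame 2.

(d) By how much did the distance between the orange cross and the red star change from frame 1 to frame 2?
-1.5

Distance in frame 1: 3.6. Distance in frame 2: 2.1.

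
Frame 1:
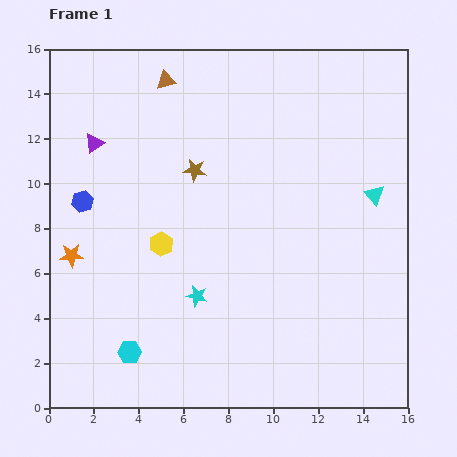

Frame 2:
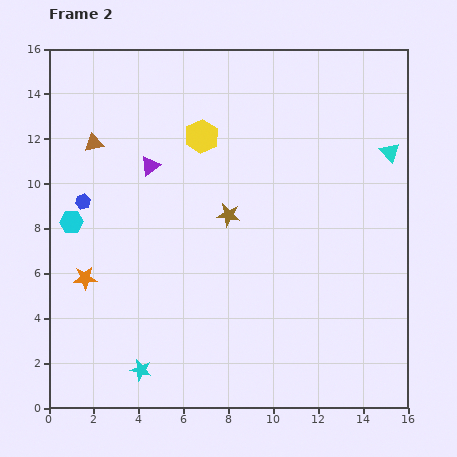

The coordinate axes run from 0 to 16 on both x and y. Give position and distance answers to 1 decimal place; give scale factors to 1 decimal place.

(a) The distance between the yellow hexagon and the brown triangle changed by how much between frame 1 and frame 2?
-2.5

Distance in frame 1: 7.3. Distance in frame 2: 4.8.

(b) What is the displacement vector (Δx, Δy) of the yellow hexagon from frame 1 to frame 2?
(1.8, 4.8)

The yellow hexagon was at (5.0, 7.3) in frame 1 and (6.8, 12.1) in frame 2.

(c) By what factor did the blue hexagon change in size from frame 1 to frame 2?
0.7×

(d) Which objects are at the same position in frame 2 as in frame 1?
the blue hexagon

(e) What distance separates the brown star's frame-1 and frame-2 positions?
2.5

The brown star moved from (6.5, 10.6) to (8.0, 8.6), a distance of √(1.5² + 2.0²) ≈ 2.5.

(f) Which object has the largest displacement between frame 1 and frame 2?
the cyan hexagon

(moved 6.4; next 5.1)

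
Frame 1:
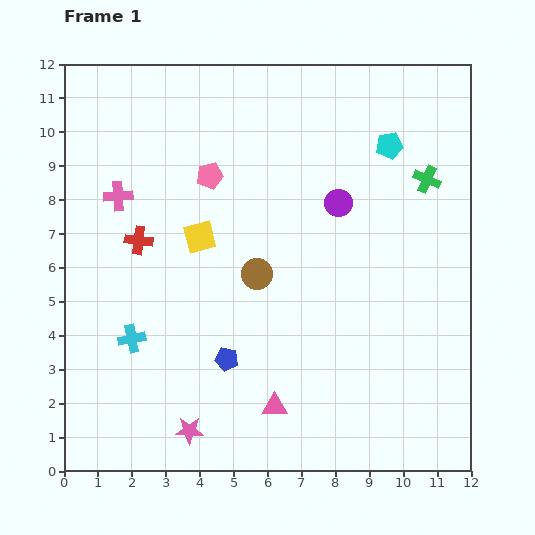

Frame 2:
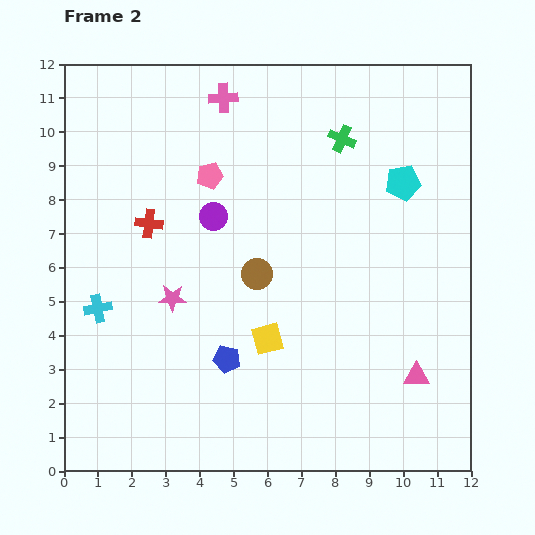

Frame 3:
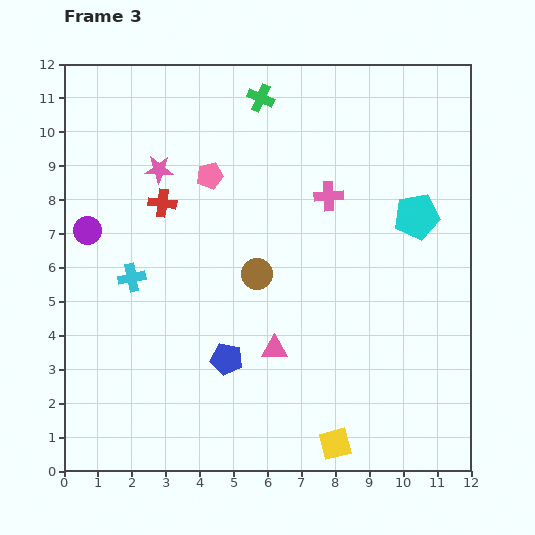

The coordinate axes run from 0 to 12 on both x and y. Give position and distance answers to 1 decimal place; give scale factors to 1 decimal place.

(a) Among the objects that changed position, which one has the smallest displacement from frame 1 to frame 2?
the red cross

(moved 0.6)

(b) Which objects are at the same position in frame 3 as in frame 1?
the brown circle, the pink pentagon, the blue pentagon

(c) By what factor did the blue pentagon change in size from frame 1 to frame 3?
1.3×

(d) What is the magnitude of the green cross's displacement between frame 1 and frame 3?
5.5

The green cross moved from (10.7, 8.6) to (5.8, 11.0), a distance of √(4.9² + 2.4²) ≈ 5.5.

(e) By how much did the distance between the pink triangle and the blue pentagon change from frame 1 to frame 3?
-0.6

Distance in frame 1: 2.0. Distance in frame 3: 1.4.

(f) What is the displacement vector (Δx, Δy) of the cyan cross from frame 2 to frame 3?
(1.0, 0.9)

The cyan cross was at (1.0, 4.8) in frame 2 and (2.0, 5.7) in frame 3.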